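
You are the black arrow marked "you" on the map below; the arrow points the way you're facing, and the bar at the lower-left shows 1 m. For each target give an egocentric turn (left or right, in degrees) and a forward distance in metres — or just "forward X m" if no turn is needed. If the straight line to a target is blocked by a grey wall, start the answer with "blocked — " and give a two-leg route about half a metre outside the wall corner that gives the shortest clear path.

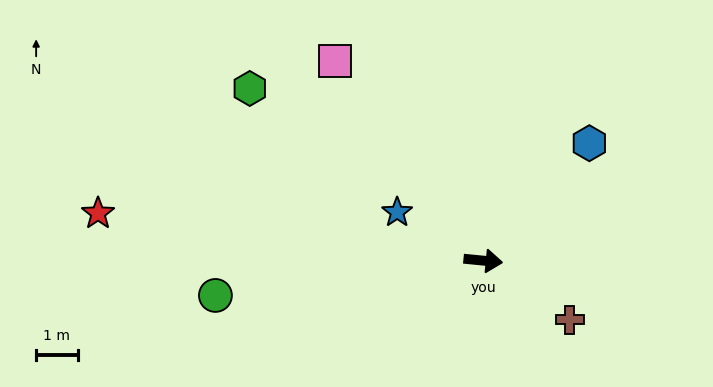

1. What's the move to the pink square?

turn left 132°, forward 6.0 m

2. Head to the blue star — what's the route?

turn left 156°, forward 2.4 m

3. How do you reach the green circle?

turn right 167°, forward 6.5 m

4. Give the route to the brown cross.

turn right 29°, forward 2.5 m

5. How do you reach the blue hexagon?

turn left 53°, forward 3.8 m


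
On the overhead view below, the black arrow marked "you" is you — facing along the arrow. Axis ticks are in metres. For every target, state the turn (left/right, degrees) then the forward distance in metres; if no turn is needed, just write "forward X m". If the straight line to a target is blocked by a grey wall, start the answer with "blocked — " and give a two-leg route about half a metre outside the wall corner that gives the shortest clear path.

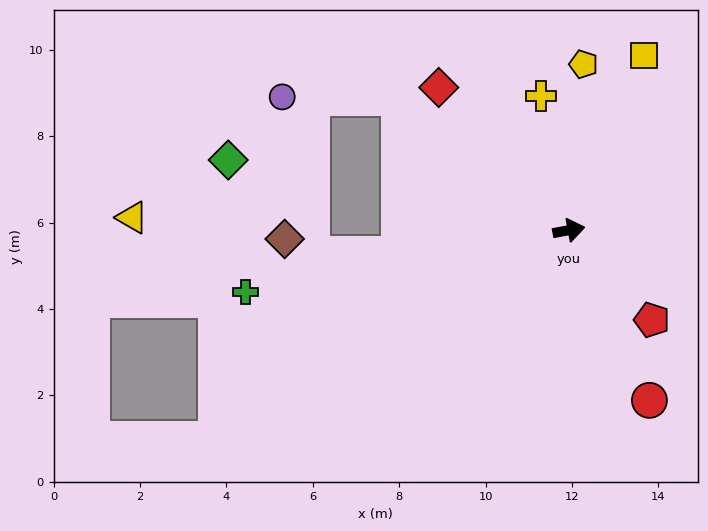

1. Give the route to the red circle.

turn right 75°, forward 4.4 m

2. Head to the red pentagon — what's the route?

turn right 58°, forward 2.8 m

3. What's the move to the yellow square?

turn left 56°, forward 4.4 m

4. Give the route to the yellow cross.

turn left 91°, forward 3.2 m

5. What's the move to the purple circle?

blocked — turn left 131°, forward 5.0 m, then turn left 38°, forward 2.7 m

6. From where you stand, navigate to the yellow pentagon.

turn left 74°, forward 3.9 m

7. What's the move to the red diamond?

turn left 122°, forward 4.5 m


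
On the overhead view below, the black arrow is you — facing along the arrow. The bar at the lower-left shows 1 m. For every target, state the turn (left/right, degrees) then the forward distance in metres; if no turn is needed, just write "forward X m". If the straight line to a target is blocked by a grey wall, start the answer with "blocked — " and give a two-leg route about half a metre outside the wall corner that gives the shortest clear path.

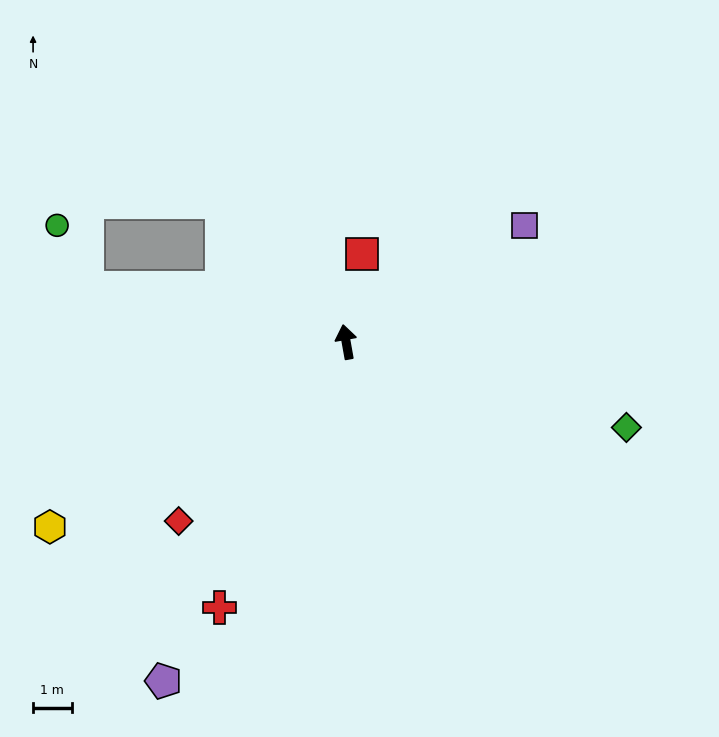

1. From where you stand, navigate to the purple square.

turn right 67°, forward 5.5 m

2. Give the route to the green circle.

blocked — turn left 68°, forward 6.9 m, then turn right 52°, forward 1.8 m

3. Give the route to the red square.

turn right 20°, forward 2.3 m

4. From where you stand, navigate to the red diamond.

turn left 127°, forward 6.4 m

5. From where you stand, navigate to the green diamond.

turn right 117°, forward 7.6 m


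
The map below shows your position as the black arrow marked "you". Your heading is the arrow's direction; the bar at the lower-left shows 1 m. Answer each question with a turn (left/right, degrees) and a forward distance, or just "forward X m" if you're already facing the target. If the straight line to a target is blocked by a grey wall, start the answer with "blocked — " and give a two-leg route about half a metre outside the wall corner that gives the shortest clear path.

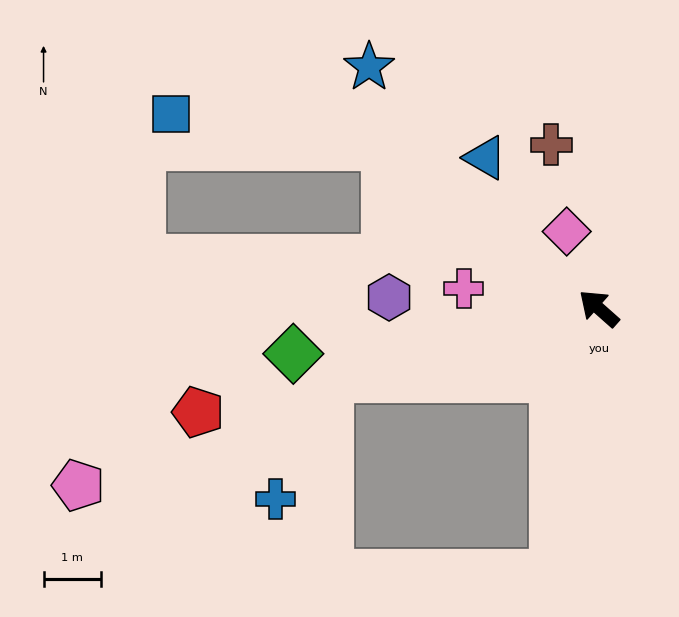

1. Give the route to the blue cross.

blocked — turn left 56°, forward 4.8 m, then turn left 52°, forward 2.3 m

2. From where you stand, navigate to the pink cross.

turn left 33°, forward 2.4 m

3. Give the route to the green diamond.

turn left 50°, forward 5.4 m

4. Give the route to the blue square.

blocked — turn left 4°, forward 4.7 m, then turn left 29°, forward 3.8 m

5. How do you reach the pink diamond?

turn right 26°, forward 1.4 m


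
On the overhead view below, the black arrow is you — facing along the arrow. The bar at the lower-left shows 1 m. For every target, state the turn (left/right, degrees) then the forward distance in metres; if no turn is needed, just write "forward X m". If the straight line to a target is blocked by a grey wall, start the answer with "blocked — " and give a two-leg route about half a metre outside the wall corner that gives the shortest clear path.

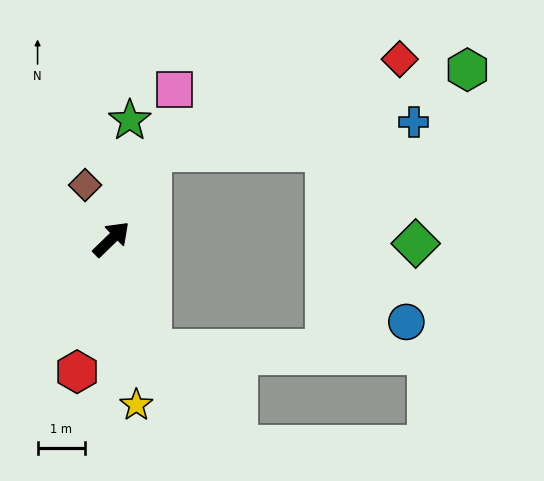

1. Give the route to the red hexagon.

turn right 149°, forward 2.9 m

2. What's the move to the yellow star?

turn right 126°, forward 3.6 m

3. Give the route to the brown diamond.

turn left 72°, forward 1.3 m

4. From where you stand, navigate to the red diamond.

blocked — turn left 21°, forward 2.0 m, then turn right 45°, forward 5.6 m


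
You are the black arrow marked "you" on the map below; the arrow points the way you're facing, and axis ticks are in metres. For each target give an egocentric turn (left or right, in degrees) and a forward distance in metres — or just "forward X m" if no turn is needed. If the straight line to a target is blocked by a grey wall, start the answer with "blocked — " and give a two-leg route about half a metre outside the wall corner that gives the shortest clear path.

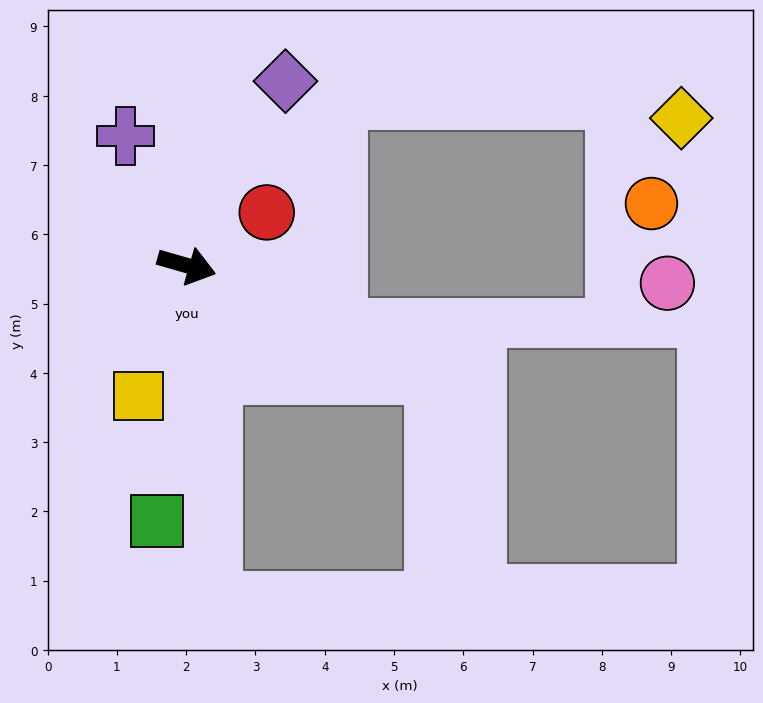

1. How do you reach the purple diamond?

turn left 78°, forward 3.0 m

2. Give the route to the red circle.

turn left 50°, forward 1.4 m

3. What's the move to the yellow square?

turn right 94°, forward 2.0 m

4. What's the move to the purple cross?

turn left 131°, forward 2.1 m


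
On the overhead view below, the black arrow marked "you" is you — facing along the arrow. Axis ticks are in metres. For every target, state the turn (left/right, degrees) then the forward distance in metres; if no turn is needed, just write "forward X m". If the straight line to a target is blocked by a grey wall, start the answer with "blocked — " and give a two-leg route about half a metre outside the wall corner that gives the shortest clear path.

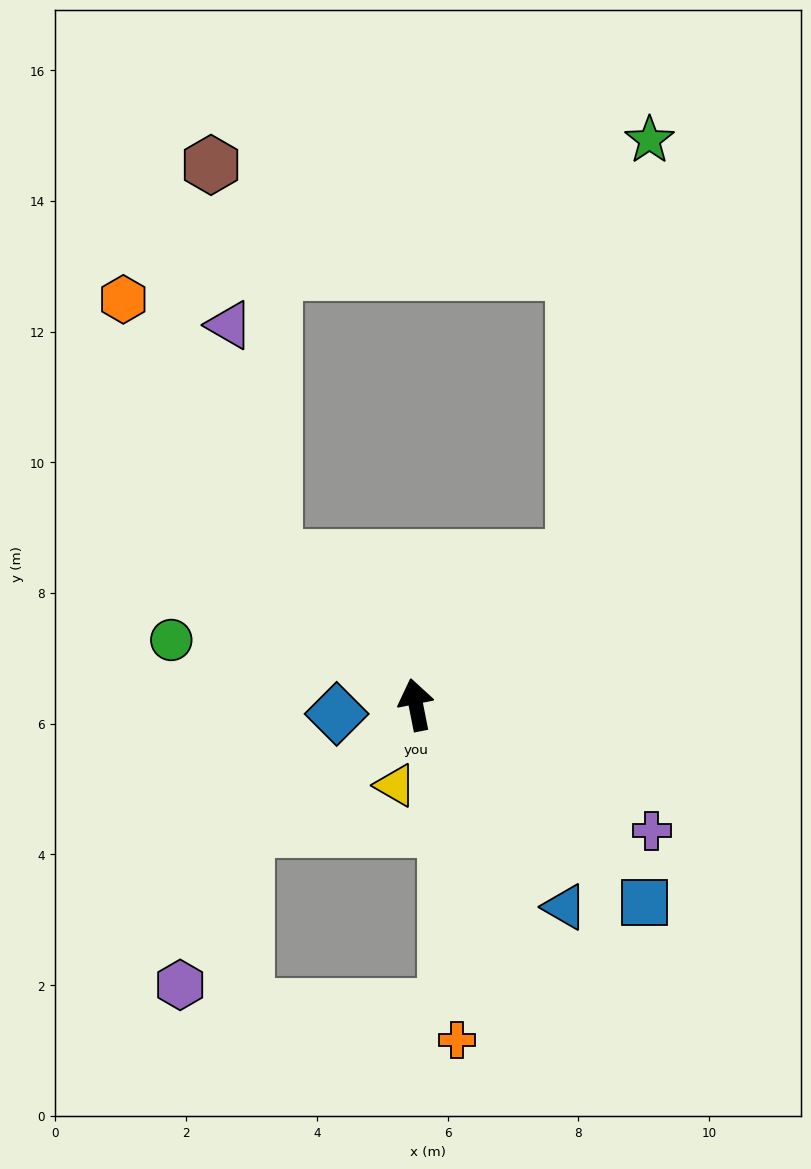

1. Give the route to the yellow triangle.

turn left 155°, forward 1.3 m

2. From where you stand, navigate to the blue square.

turn right 142°, forward 4.6 m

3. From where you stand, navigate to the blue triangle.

turn right 155°, forward 3.8 m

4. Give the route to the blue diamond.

turn left 85°, forward 1.2 m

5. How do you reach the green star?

blocked — turn right 58°, forward 3.3 m, then turn left 37°, forward 6.5 m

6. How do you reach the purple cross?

turn right 129°, forward 4.1 m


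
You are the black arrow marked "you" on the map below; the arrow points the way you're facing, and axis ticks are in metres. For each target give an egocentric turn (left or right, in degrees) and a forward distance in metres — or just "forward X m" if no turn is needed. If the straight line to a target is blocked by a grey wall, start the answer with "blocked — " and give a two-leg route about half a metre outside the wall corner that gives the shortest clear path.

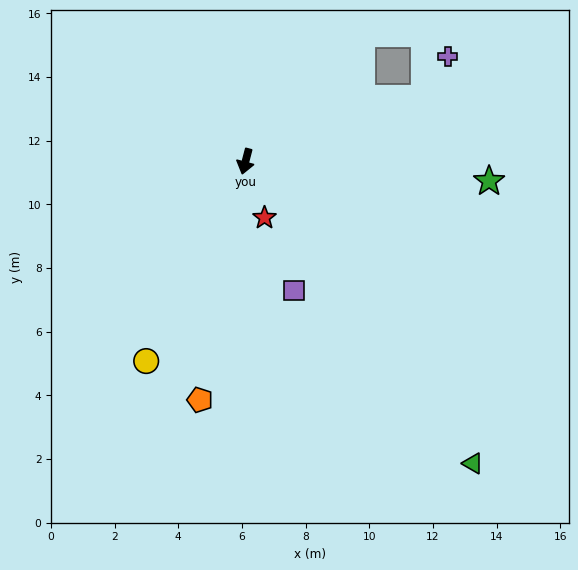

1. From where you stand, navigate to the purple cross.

blocked — turn left 124°, forward 6.0 m, then turn left 42°, forward 1.5 m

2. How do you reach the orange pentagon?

turn left 4°, forward 7.6 m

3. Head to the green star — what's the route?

turn left 100°, forward 7.7 m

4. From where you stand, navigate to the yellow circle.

turn right 12°, forward 7.0 m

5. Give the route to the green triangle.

turn left 52°, forward 11.9 m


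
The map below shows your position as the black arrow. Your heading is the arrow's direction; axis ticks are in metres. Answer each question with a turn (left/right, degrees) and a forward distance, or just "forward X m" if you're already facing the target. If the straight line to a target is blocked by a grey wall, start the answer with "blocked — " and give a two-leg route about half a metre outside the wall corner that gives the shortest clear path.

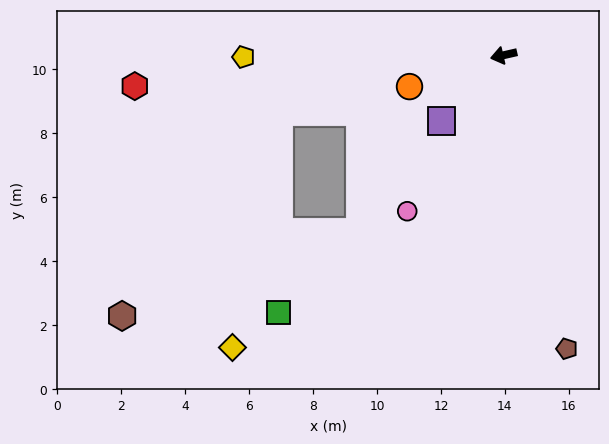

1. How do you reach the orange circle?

turn left 6°, forward 3.1 m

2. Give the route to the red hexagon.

turn right 8°, forward 11.6 m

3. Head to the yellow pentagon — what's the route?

turn right 12°, forward 8.1 m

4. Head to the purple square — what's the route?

turn left 34°, forward 2.8 m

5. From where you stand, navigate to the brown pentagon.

turn left 89°, forward 9.4 m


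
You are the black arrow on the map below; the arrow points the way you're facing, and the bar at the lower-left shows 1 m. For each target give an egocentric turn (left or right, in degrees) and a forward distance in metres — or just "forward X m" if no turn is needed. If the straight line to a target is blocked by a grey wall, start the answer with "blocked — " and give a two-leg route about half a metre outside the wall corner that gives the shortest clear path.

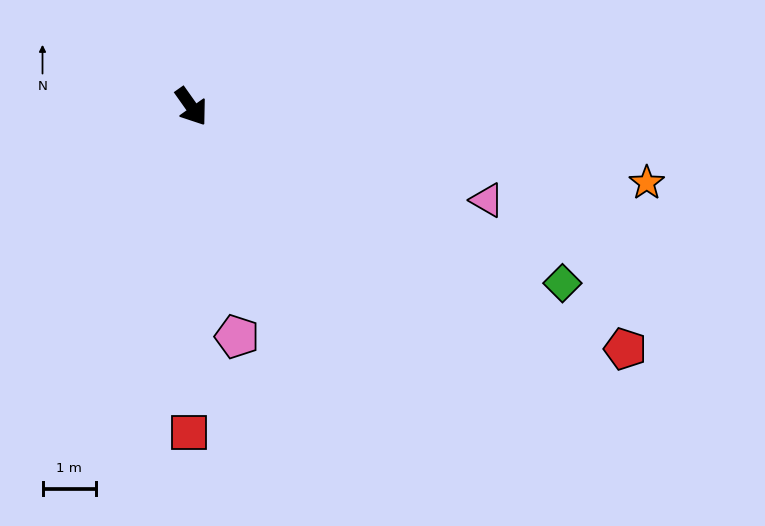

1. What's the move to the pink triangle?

turn left 37°, forward 5.8 m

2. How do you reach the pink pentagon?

turn right 24°, forward 4.4 m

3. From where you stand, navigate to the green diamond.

turn left 29°, forward 7.7 m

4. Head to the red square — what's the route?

turn right 36°, forward 6.1 m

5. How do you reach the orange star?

turn left 45°, forward 8.7 m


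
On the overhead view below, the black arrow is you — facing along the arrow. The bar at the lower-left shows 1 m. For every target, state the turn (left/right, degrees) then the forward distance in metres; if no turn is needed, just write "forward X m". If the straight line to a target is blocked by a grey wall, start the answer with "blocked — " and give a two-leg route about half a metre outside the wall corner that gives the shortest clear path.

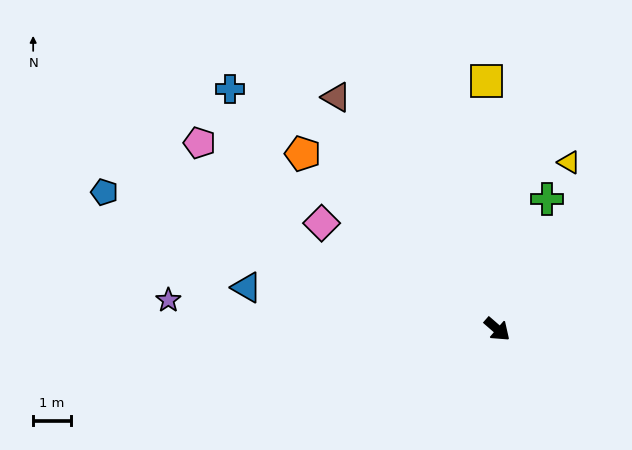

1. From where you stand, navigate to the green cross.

turn left 110°, forward 3.7 m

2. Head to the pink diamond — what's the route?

turn right 170°, forward 5.4 m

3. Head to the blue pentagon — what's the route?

turn right 158°, forward 11.0 m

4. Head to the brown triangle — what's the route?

turn left 166°, forward 7.5 m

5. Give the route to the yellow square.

turn left 133°, forward 6.6 m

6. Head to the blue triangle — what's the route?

turn right 149°, forward 6.7 m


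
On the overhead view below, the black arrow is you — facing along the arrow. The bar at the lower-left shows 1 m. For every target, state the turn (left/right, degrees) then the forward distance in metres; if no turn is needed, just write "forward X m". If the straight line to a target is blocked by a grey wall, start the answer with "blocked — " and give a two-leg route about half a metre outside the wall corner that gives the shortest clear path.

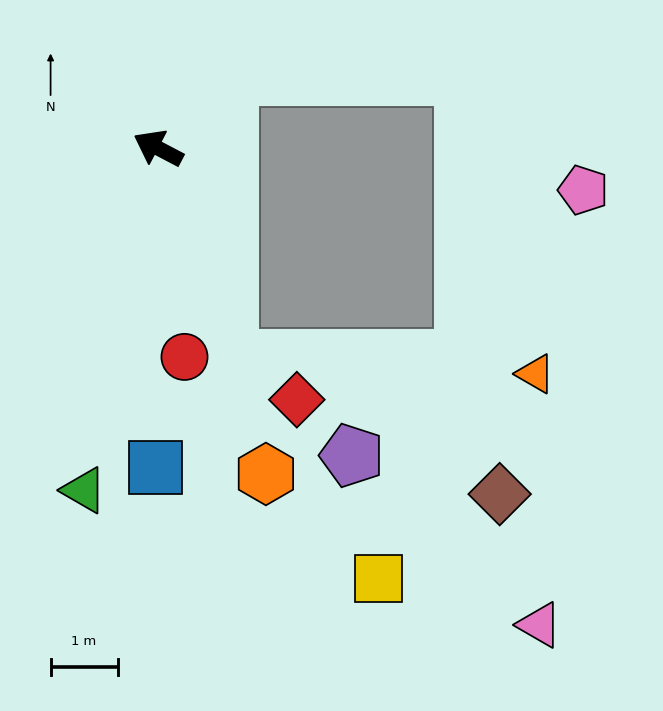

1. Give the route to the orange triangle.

blocked — turn left 137°, forward 3.3 m, then turn left 68°, forward 4.6 m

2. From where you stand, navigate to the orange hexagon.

turn left 136°, forward 5.1 m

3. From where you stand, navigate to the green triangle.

turn left 105°, forward 5.2 m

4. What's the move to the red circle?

turn left 125°, forward 3.1 m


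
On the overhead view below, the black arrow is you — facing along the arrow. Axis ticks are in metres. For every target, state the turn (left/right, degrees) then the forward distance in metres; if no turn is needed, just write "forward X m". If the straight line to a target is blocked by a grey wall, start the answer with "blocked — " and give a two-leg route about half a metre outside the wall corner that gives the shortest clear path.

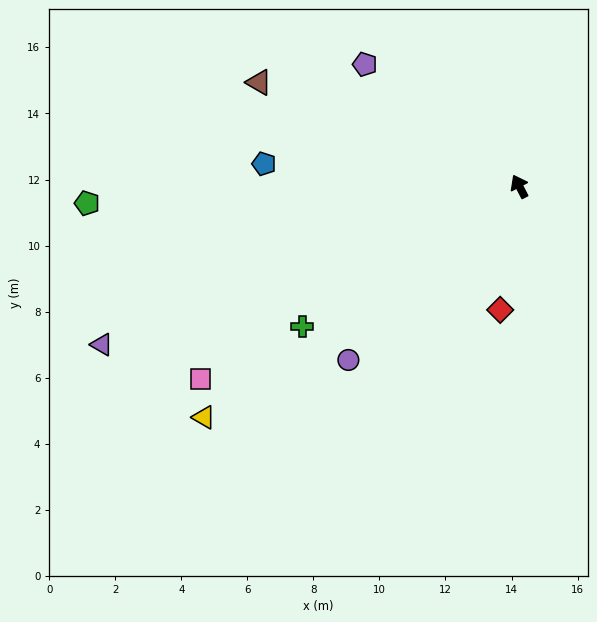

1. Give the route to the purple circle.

turn left 108°, forward 7.4 m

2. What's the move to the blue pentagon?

turn left 58°, forward 7.8 m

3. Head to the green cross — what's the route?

turn left 95°, forward 7.8 m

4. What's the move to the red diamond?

turn left 144°, forward 3.8 m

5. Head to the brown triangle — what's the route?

turn left 41°, forward 8.5 m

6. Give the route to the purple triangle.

turn left 83°, forward 13.5 m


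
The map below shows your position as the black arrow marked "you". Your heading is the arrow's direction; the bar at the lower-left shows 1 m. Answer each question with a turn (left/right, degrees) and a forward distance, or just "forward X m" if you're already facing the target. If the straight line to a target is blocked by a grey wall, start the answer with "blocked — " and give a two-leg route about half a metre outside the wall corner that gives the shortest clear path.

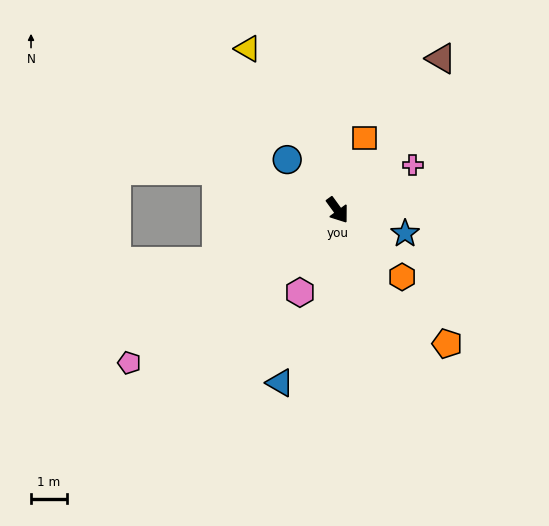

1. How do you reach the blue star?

turn left 35°, forward 2.0 m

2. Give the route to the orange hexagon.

turn left 8°, forward 2.6 m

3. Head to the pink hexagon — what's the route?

turn right 61°, forward 2.5 m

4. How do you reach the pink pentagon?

turn right 90°, forward 7.2 m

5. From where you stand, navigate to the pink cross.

turn left 85°, forward 2.5 m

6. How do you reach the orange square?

turn left 123°, forward 2.2 m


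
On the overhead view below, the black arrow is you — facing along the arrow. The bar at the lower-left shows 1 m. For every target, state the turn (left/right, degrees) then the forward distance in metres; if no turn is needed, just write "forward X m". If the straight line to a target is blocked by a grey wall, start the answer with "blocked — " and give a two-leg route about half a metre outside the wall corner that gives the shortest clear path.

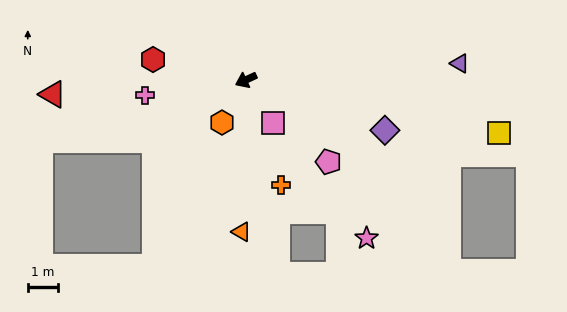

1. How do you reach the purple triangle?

turn left 159°, forward 7.1 m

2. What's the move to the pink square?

turn left 97°, forward 1.7 m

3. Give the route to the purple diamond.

turn left 135°, forward 4.9 m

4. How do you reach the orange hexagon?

turn left 36°, forward 1.6 m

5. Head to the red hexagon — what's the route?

turn right 37°, forward 3.2 m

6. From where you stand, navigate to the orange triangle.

turn left 63°, forward 5.1 m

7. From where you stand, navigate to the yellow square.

turn left 143°, forward 8.6 m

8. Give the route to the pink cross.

turn right 16°, forward 3.4 m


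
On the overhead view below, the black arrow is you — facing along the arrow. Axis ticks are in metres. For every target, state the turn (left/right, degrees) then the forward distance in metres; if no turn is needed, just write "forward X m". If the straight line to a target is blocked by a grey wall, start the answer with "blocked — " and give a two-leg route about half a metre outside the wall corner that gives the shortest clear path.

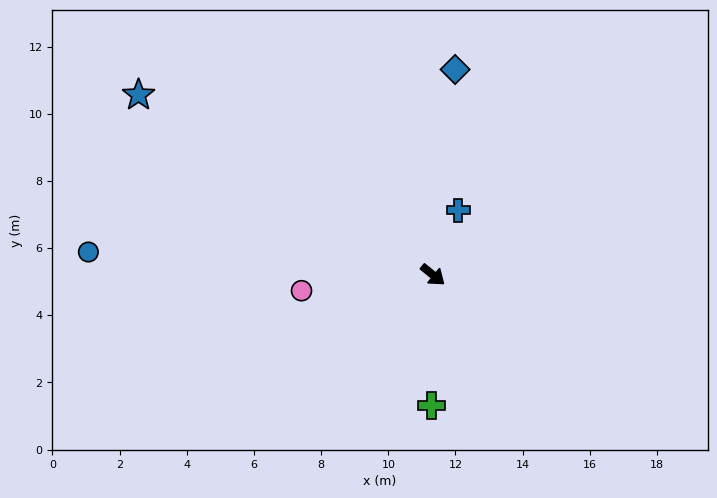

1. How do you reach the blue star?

turn right 172°, forward 10.3 m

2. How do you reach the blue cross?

turn left 108°, forward 2.1 m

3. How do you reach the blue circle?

turn right 144°, forward 10.3 m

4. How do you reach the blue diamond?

turn left 123°, forward 6.2 m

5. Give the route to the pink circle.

turn right 134°, forward 3.9 m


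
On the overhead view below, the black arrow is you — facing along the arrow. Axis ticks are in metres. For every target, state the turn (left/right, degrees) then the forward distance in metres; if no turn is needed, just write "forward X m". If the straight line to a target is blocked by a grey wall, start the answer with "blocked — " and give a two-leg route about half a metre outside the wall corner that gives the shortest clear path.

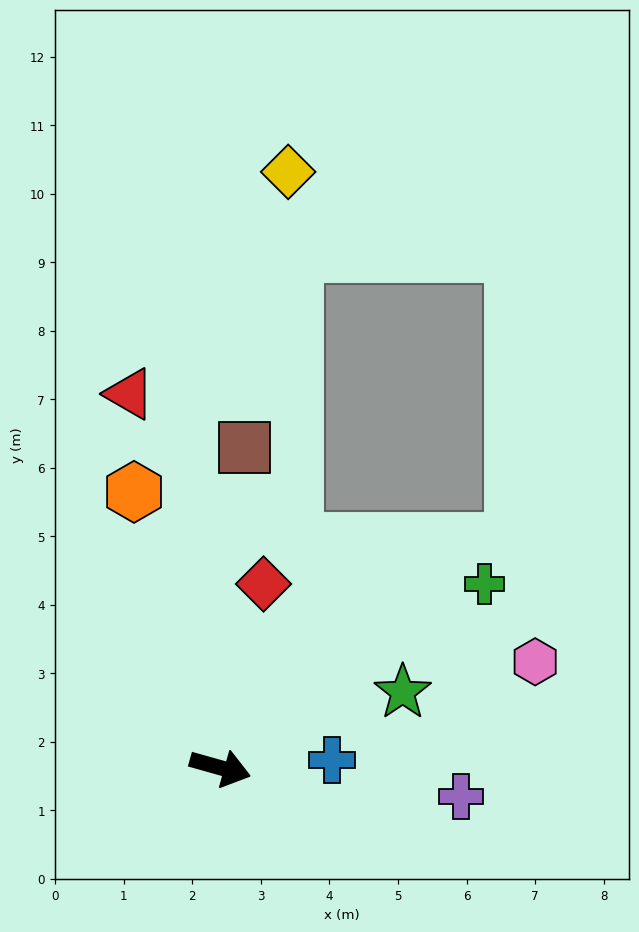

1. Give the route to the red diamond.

turn left 92°, forward 2.8 m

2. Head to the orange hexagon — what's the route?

turn left 123°, forward 4.2 m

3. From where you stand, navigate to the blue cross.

turn left 20°, forward 1.6 m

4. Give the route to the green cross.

turn left 51°, forward 4.7 m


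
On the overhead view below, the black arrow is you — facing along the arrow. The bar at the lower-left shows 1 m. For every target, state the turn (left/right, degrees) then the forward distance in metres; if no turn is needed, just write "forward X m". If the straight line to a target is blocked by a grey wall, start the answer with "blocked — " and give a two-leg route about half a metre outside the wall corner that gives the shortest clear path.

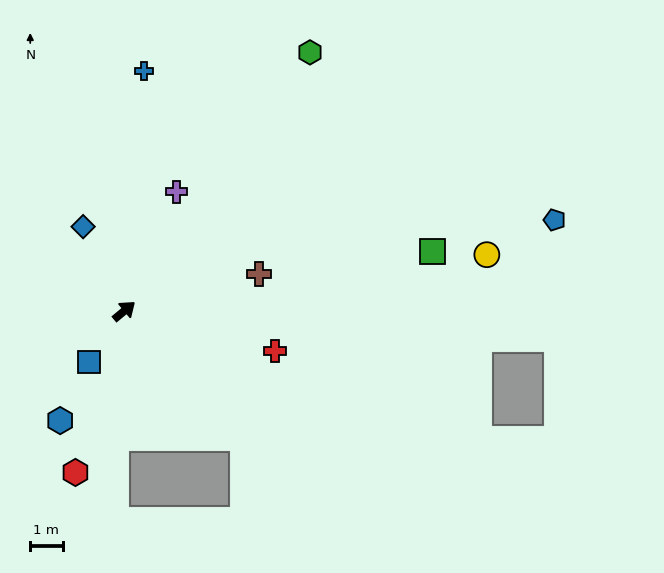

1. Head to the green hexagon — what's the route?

turn left 14°, forward 9.8 m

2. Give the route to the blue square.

turn right 164°, forward 1.9 m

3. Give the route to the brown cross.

turn right 24°, forward 4.3 m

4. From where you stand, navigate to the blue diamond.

turn left 76°, forward 2.9 m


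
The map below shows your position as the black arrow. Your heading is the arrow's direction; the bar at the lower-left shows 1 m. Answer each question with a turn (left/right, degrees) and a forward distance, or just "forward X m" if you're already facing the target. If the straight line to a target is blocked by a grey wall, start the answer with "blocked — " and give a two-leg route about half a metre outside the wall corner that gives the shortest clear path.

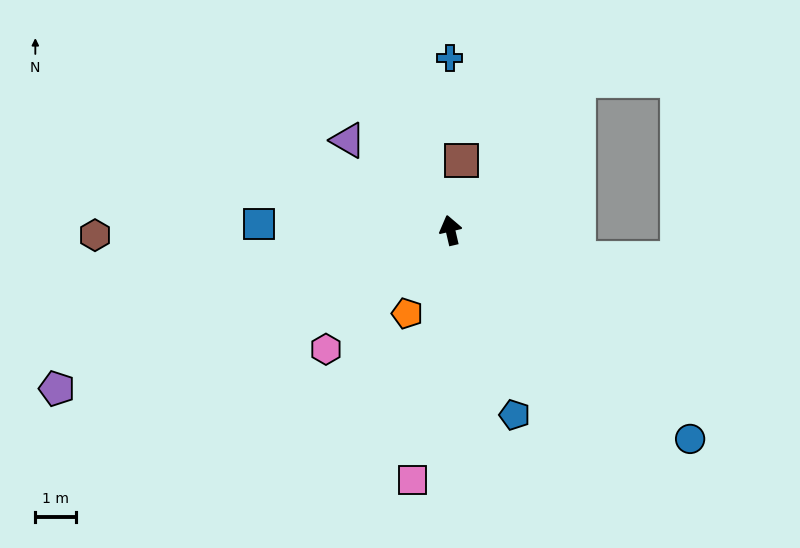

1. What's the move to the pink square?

turn left 158°, forward 6.3 m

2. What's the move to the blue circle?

turn right 144°, forward 7.9 m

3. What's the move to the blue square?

turn left 75°, forward 4.8 m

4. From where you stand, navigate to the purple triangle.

turn left 36°, forward 3.4 m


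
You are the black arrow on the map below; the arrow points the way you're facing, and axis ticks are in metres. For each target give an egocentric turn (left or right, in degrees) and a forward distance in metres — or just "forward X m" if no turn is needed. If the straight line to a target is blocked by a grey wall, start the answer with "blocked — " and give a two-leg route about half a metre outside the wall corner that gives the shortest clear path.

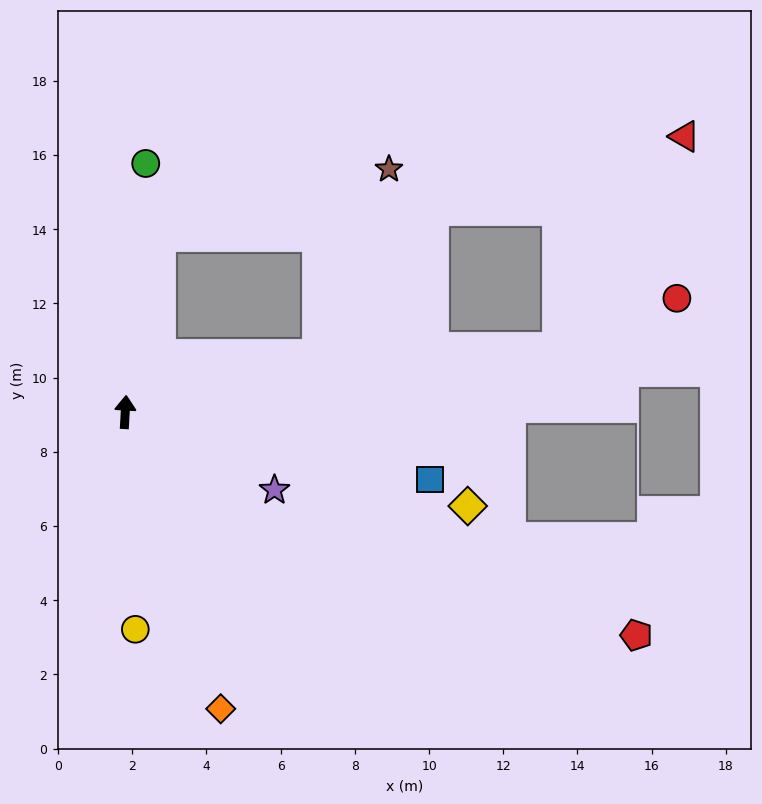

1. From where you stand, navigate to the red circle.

blocked — turn right 78°, forward 11.8 m, then turn left 14°, forward 3.5 m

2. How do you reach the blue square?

turn right 99°, forward 8.4 m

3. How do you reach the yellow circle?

turn right 174°, forward 5.9 m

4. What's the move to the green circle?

forward 6.7 m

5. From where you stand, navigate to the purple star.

turn right 114°, forward 4.5 m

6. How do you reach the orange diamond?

turn right 159°, forward 8.4 m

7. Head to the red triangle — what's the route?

blocked — turn right 8°, forward 4.8 m, then turn right 68°, forward 14.4 m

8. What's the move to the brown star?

blocked — turn right 70°, forward 5.4 m, then turn left 52°, forward 5.4 m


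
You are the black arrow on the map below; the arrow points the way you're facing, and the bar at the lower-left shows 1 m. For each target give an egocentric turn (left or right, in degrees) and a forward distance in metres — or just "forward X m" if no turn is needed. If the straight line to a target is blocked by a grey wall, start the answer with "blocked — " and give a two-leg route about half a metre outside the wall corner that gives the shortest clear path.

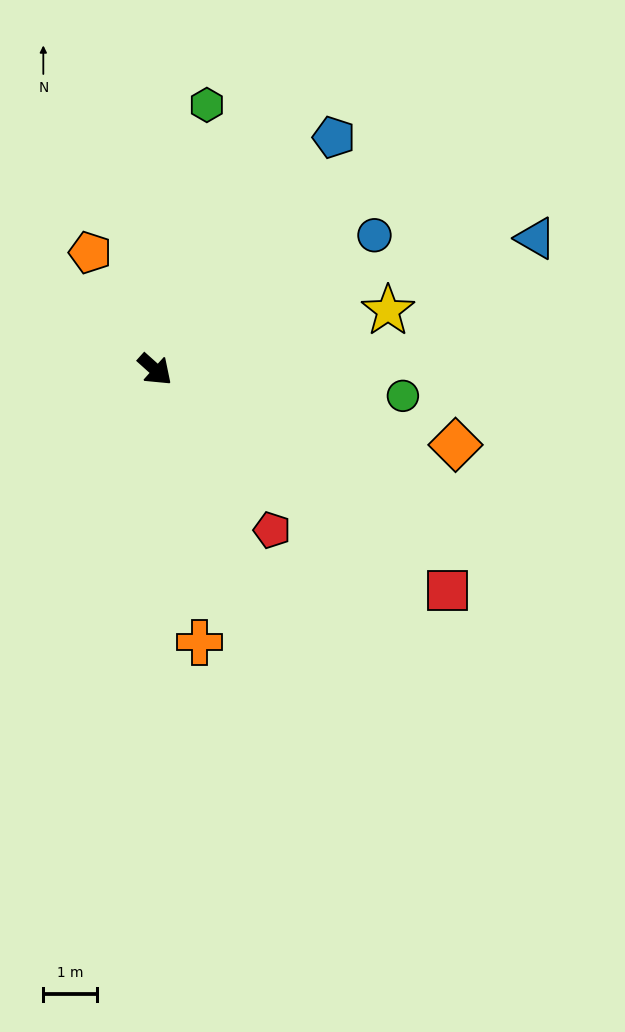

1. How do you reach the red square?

turn left 5°, forward 6.8 m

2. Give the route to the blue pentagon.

turn left 94°, forward 5.4 m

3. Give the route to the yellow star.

turn left 56°, forward 4.4 m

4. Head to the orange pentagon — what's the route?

turn left 161°, forward 2.5 m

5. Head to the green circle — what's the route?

turn left 36°, forward 4.6 m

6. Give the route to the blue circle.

turn left 73°, forward 4.8 m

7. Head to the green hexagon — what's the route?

turn left 121°, forward 5.0 m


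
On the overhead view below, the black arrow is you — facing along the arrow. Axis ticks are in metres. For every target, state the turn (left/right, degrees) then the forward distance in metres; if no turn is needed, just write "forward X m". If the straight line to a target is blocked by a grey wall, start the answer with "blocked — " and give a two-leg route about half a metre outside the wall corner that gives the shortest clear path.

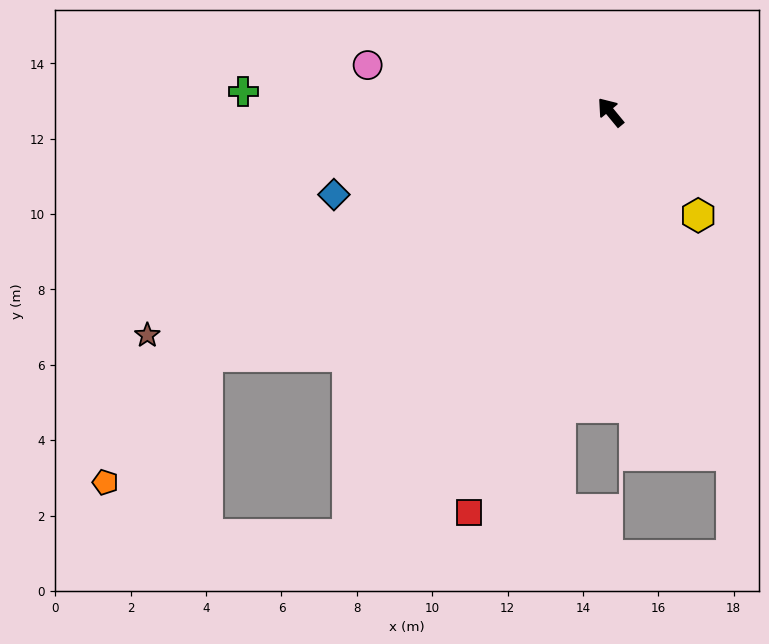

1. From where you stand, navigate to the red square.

turn left 121°, forward 11.3 m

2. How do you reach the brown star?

turn left 76°, forward 13.6 m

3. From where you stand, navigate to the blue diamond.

turn left 67°, forward 7.7 m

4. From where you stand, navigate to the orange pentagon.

blocked — turn left 82°, forward 12.5 m, then turn left 20°, forward 4.3 m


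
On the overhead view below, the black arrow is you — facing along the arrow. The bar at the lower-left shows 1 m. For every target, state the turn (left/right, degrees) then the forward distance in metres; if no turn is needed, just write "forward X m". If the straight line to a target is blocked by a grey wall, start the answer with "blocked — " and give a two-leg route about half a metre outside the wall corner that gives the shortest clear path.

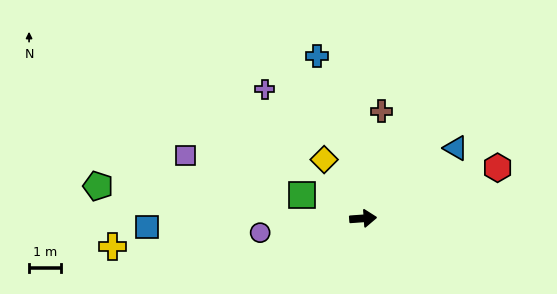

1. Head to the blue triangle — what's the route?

turn left 33°, forward 3.7 m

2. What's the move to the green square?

turn left 155°, forward 2.1 m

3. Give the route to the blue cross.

turn left 102°, forward 5.3 m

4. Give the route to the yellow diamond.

turn left 120°, forward 2.2 m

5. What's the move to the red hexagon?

turn left 17°, forward 4.5 m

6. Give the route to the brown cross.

turn left 76°, forward 3.4 m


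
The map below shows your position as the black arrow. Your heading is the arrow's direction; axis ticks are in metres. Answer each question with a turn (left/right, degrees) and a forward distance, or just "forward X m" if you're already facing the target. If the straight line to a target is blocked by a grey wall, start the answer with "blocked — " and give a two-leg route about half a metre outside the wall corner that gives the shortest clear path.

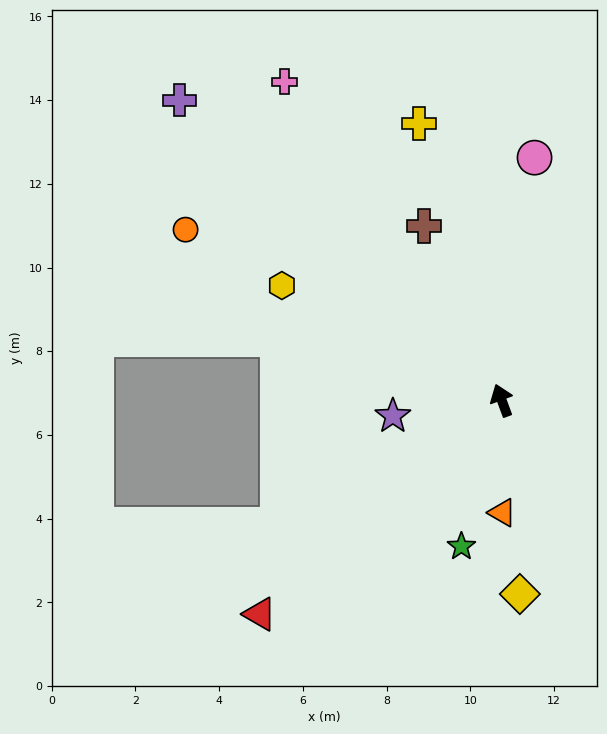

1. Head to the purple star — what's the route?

turn left 78°, forward 2.6 m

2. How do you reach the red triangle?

turn left 111°, forward 7.7 m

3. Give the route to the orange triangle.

turn left 160°, forward 2.7 m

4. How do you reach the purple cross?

turn left 27°, forward 10.5 m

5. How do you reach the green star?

turn left 144°, forward 3.6 m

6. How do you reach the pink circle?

turn right 28°, forward 5.9 m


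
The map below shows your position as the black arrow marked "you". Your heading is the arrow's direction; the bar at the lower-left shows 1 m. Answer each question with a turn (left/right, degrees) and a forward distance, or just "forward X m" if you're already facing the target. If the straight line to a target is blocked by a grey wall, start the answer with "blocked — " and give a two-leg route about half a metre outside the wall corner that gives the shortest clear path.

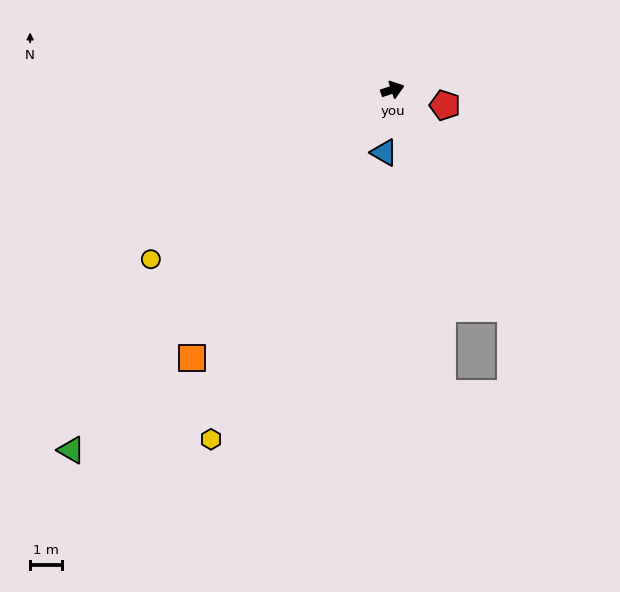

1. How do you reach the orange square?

turn right 145°, forward 10.4 m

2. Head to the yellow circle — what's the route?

turn right 163°, forward 9.1 m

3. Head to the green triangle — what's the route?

turn right 150°, forward 15.0 m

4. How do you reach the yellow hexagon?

turn right 136°, forward 12.2 m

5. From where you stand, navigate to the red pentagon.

turn right 35°, forward 1.7 m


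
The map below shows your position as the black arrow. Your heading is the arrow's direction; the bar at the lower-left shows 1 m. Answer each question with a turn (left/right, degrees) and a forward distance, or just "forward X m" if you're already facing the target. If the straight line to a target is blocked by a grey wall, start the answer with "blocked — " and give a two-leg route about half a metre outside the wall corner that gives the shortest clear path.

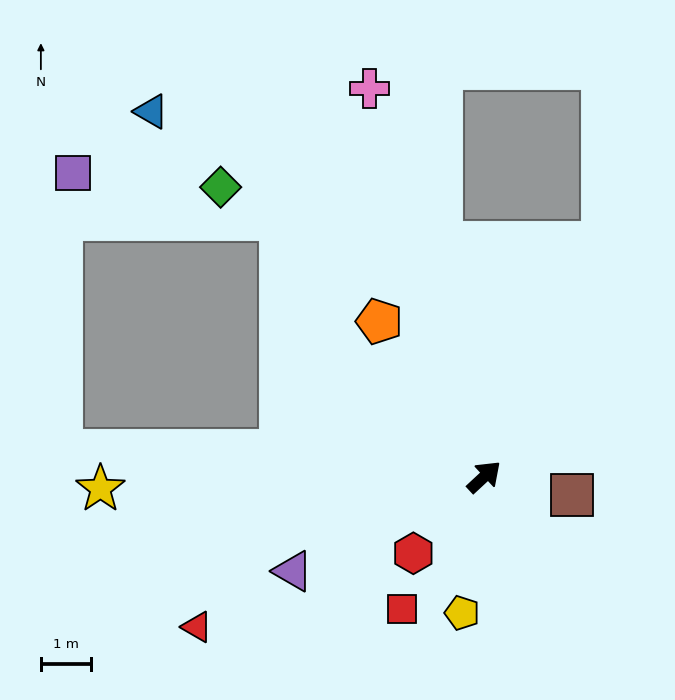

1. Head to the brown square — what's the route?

turn right 55°, forward 1.8 m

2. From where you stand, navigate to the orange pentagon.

turn left 81°, forward 3.7 m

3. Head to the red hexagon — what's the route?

turn right 176°, forward 2.1 m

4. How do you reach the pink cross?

turn left 64°, forward 8.1 m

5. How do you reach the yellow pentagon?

turn right 142°, forward 2.7 m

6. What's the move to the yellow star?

turn left 139°, forward 7.7 m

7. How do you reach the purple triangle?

turn left 163°, forward 4.2 m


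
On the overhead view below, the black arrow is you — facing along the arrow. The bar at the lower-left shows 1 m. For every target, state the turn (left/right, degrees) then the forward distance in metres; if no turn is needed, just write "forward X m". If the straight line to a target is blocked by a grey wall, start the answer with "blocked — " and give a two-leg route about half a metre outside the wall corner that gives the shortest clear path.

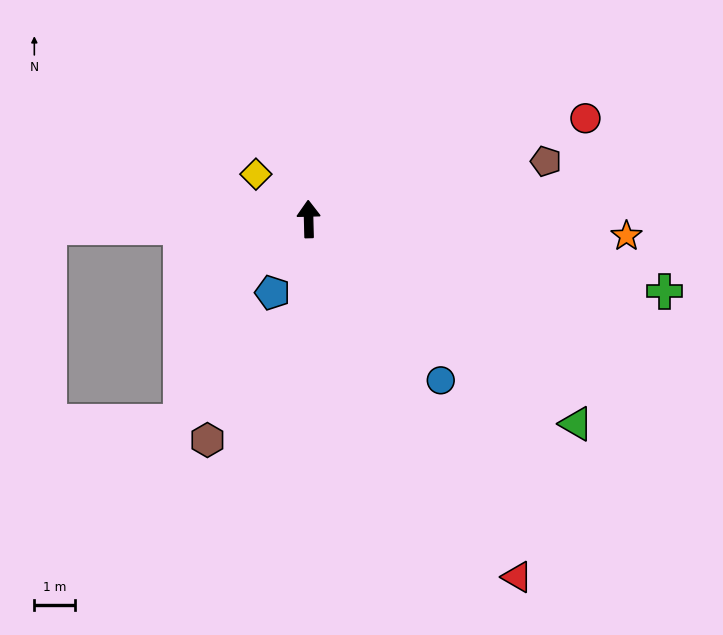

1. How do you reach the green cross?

turn right 103°, forward 8.9 m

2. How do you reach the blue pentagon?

turn left 152°, forward 2.0 m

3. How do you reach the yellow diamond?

turn left 48°, forward 1.7 m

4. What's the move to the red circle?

turn right 71°, forward 7.2 m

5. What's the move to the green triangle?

turn right 129°, forward 8.2 m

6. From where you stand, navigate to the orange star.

turn right 94°, forward 7.8 m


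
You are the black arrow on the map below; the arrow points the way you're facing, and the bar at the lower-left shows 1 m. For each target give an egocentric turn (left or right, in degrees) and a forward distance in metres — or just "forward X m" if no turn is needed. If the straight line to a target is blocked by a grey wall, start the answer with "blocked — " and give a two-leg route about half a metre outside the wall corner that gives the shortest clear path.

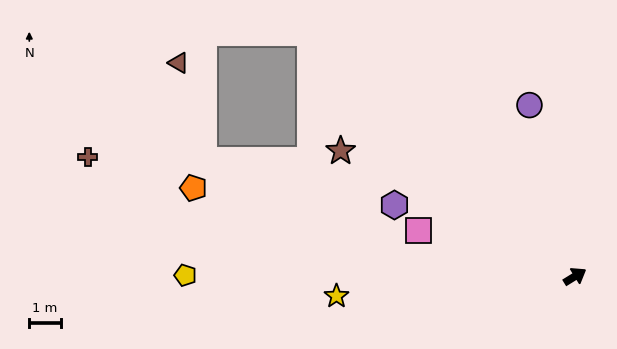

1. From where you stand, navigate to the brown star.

turn left 120°, forward 8.5 m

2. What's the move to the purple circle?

turn left 73°, forward 5.7 m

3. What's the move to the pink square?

turn left 132°, forward 5.2 m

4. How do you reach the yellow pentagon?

turn left 148°, forward 12.4 m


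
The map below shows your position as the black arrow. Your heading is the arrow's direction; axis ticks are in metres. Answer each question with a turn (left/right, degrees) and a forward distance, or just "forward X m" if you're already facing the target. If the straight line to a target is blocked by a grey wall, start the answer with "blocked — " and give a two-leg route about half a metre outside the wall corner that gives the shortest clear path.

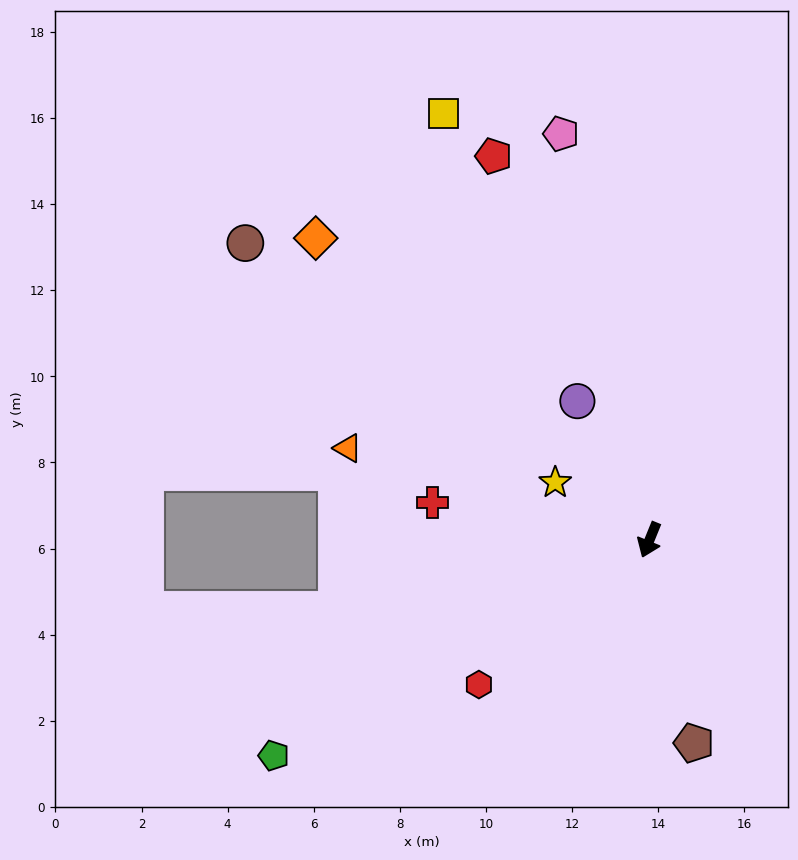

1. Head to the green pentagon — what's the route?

turn right 38°, forward 10.1 m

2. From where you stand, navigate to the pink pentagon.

turn right 146°, forward 9.7 m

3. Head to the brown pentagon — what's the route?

turn left 34°, forward 4.8 m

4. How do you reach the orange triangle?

turn right 85°, forward 7.3 m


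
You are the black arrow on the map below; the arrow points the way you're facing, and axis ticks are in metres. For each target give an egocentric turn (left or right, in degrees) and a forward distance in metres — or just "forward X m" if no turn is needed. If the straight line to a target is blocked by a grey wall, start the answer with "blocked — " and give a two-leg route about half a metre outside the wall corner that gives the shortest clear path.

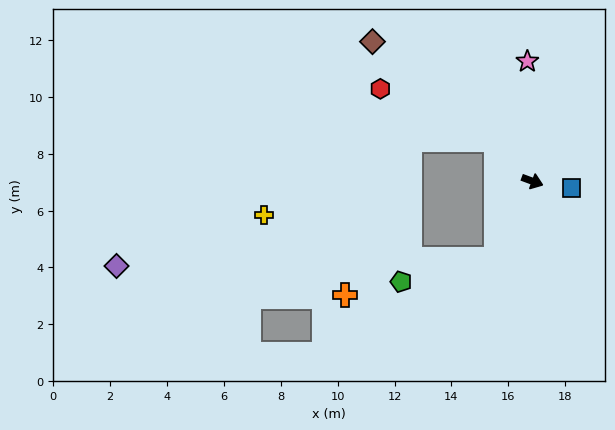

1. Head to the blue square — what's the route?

turn left 11°, forward 1.4 m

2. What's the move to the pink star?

turn left 113°, forward 4.2 m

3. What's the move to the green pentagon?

blocked — turn right 95°, forward 3.0 m, then turn right 51°, forward 3.4 m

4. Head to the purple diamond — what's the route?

blocked — turn right 95°, forward 3.0 m, then turn right 64°, forward 13.3 m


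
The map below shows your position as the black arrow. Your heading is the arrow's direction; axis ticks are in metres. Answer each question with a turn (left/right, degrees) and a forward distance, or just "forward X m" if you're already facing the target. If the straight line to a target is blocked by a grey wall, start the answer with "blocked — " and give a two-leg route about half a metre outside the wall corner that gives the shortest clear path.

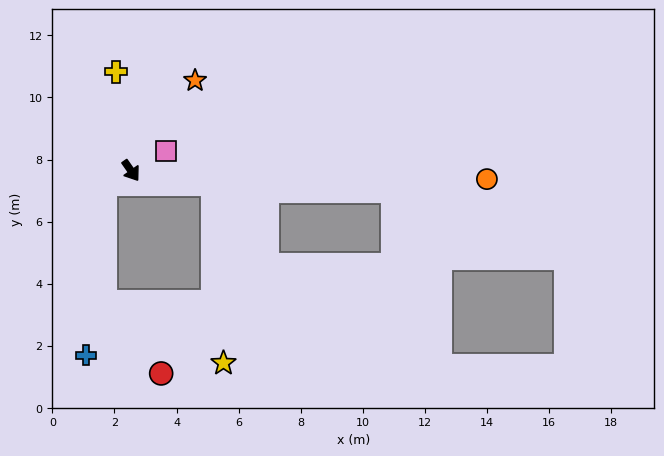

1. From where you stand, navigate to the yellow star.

blocked — turn left 47°, forward 2.7 m, then turn right 79°, forward 5.8 m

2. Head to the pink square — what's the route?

turn left 84°, forward 1.3 m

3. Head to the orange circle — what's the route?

turn left 54°, forward 11.5 m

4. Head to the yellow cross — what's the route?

turn left 154°, forward 3.2 m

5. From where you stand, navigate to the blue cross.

blocked — turn right 101°, forward 1.0 m, then turn left 60°, forward 5.6 m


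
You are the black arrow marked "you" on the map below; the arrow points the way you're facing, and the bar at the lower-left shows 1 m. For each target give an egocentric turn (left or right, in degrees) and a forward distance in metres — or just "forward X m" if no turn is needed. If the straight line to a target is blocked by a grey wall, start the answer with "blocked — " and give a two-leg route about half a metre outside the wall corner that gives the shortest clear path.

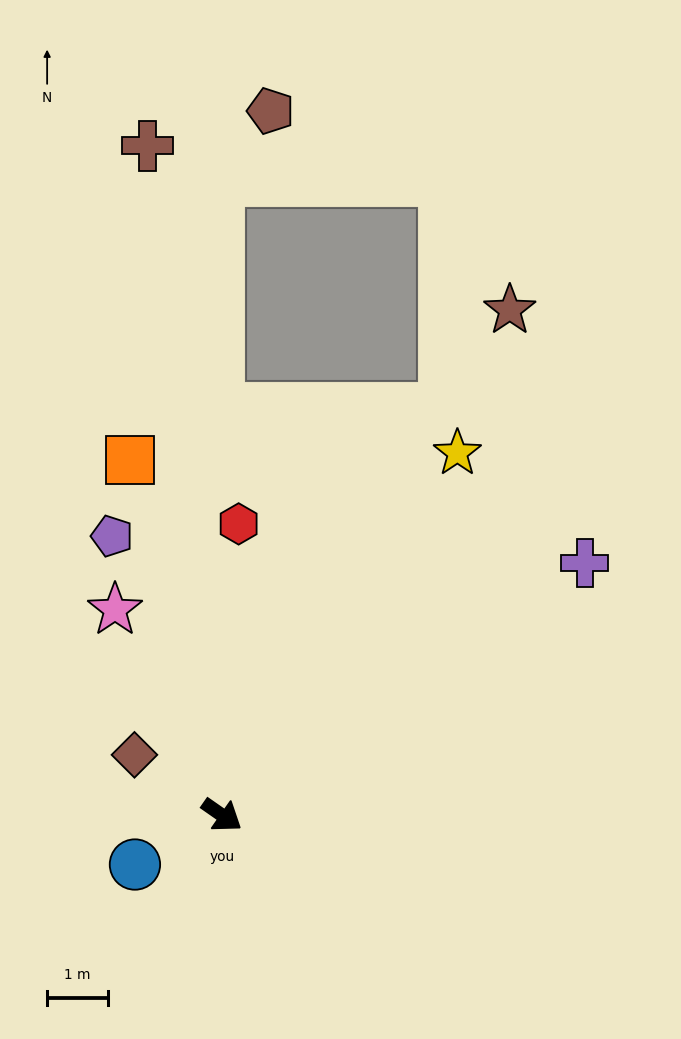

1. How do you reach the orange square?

turn left 139°, forward 6.1 m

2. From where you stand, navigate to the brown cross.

turn left 131°, forward 11.1 m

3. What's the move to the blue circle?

turn right 116°, forward 1.7 m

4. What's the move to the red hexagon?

turn left 122°, forward 4.8 m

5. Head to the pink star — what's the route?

turn left 152°, forward 3.8 m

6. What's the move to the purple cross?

turn left 70°, forward 7.3 m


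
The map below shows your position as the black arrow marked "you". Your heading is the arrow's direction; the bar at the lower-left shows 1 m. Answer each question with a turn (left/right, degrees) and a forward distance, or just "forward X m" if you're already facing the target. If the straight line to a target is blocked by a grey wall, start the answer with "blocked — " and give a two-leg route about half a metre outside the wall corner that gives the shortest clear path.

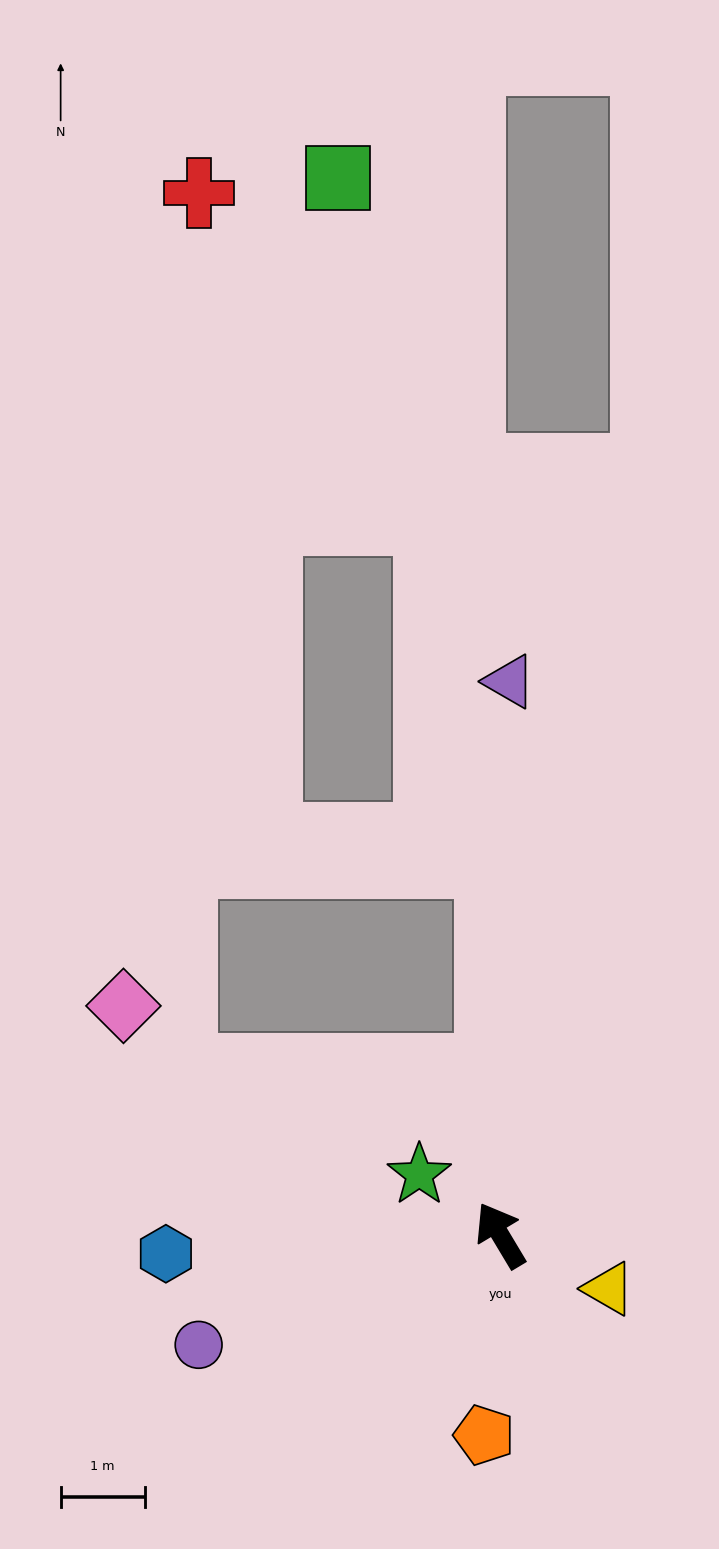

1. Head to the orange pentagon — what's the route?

turn left 144°, forward 2.4 m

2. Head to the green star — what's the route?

turn left 22°, forward 1.2 m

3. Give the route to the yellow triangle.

turn right 147°, forward 1.4 m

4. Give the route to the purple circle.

turn left 79°, forward 3.8 m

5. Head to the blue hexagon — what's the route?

turn left 62°, forward 4.0 m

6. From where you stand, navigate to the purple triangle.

turn right 32°, forward 6.6 m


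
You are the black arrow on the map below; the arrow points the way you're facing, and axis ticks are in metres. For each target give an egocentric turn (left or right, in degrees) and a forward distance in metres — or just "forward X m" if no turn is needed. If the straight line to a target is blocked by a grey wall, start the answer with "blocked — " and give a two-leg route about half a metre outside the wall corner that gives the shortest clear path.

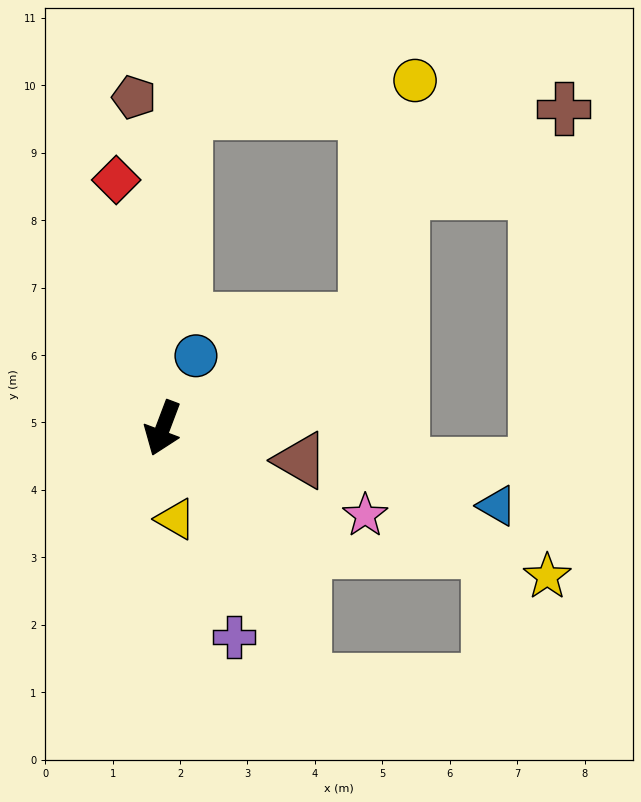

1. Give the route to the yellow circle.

blocked — turn left 138°, forward 3.4 m, then turn left 51°, forward 3.6 m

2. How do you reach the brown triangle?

turn left 98°, forward 2.1 m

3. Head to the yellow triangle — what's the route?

turn left 29°, forward 1.4 m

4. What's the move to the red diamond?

turn right 149°, forward 3.7 m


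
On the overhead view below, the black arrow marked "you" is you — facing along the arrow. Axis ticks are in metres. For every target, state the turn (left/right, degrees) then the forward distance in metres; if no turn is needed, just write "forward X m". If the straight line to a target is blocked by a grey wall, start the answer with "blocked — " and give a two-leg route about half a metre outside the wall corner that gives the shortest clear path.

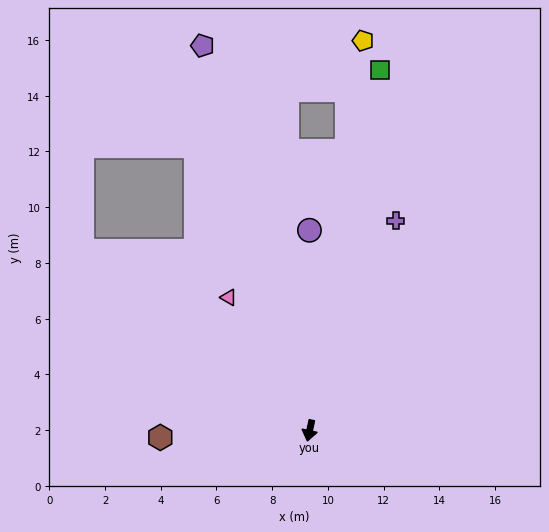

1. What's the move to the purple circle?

turn right 168°, forward 7.2 m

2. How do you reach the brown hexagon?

turn right 75°, forward 5.4 m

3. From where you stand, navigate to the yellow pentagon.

turn right 176°, forward 14.1 m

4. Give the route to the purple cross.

turn left 170°, forward 8.1 m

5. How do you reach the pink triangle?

turn right 137°, forward 5.6 m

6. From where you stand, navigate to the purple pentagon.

turn right 152°, forward 14.3 m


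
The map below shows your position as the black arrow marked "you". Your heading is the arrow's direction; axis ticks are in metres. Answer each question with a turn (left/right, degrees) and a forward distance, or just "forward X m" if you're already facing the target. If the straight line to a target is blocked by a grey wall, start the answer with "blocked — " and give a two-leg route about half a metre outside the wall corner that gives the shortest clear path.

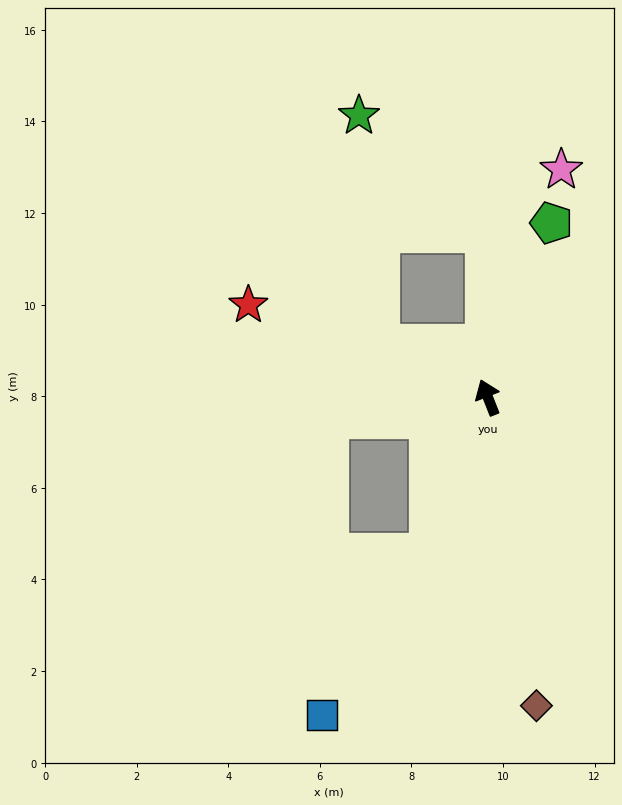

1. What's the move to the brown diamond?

turn left 167°, forward 6.8 m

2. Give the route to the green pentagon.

turn right 42°, forward 4.1 m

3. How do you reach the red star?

turn left 47°, forward 5.6 m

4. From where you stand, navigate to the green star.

blocked — turn right 20°, forward 3.6 m, then turn left 45°, forward 3.8 m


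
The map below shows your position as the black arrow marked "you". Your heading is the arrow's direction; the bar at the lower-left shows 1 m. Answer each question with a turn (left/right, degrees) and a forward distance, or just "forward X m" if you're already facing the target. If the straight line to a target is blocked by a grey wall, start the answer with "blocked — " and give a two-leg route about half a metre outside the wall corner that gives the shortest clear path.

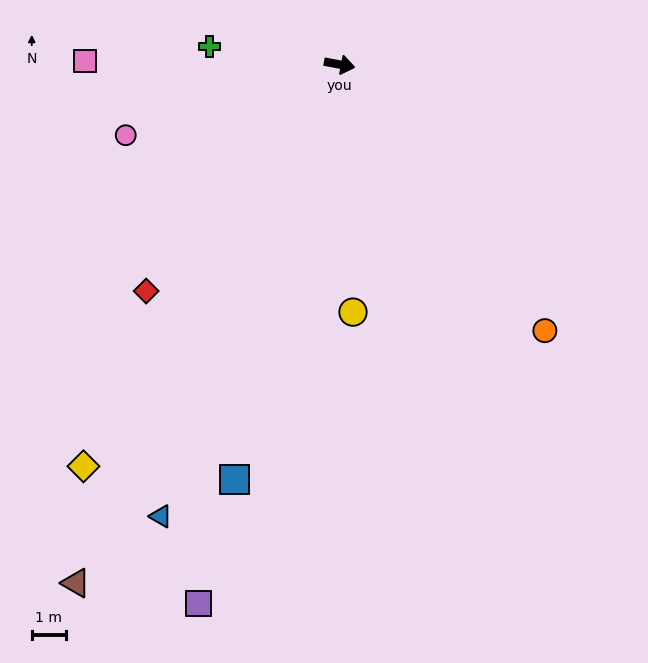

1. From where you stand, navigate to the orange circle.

turn right 42°, forward 9.8 m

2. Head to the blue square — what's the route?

turn right 94°, forward 12.5 m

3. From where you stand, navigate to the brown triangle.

turn right 106°, forward 17.0 m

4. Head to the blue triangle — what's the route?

turn right 101°, forward 14.2 m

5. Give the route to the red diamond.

turn right 120°, forward 8.7 m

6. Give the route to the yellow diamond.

turn right 112°, forward 13.9 m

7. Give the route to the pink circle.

turn right 151°, forward 6.6 m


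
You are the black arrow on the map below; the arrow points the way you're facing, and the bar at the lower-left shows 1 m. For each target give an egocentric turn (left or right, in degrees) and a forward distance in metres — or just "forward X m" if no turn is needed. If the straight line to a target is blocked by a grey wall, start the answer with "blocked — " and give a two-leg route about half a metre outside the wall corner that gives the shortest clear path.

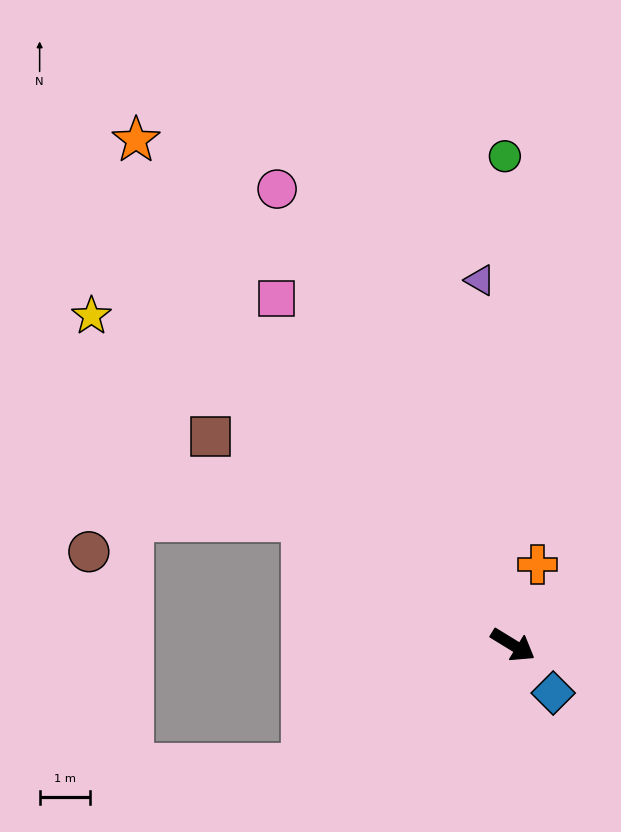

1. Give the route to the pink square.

turn left 156°, forward 8.3 m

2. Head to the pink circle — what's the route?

turn left 149°, forward 10.1 m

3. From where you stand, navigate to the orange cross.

turn left 105°, forward 1.7 m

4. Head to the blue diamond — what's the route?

turn right 19°, forward 1.2 m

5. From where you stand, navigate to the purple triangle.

turn left 127°, forward 7.2 m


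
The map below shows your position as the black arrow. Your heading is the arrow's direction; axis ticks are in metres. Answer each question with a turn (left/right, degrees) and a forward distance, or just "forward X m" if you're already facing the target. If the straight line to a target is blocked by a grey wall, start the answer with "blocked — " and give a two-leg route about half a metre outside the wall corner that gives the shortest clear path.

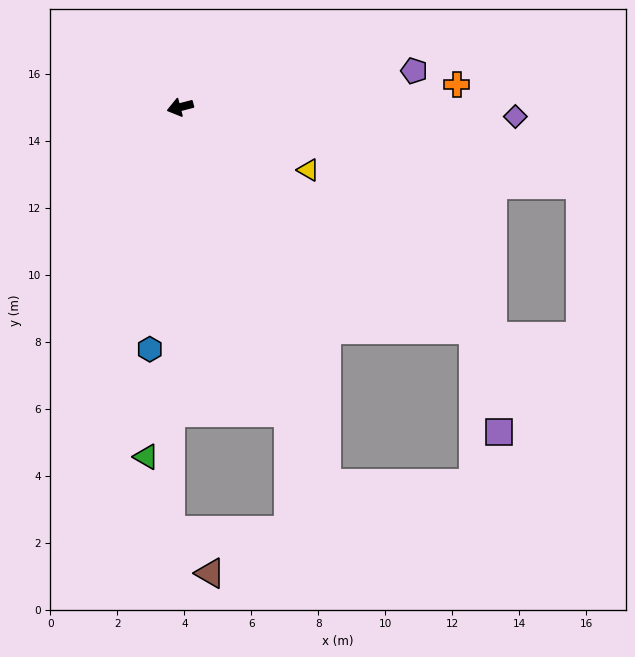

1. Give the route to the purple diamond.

turn left 164°, forward 10.0 m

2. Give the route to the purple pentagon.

turn left 174°, forward 7.1 m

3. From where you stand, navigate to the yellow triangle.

turn left 139°, forward 4.3 m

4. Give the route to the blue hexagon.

turn left 68°, forward 7.3 m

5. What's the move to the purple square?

blocked — turn left 128°, forward 11.0 m, then turn right 39°, forward 3.1 m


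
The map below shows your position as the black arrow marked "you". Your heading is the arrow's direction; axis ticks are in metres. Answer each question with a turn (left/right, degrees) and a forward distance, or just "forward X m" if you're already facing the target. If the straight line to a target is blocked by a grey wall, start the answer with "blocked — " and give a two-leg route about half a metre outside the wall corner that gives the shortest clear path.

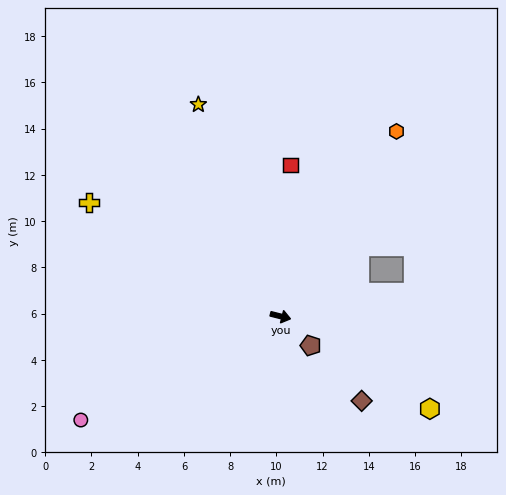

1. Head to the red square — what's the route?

turn left 100°, forward 6.6 m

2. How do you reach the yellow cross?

turn left 164°, forward 9.6 m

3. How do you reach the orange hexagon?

turn left 72°, forward 9.4 m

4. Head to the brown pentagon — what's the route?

turn right 30°, forward 1.8 m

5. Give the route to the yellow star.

turn left 125°, forward 9.8 m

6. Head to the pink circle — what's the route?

turn right 138°, forward 9.7 m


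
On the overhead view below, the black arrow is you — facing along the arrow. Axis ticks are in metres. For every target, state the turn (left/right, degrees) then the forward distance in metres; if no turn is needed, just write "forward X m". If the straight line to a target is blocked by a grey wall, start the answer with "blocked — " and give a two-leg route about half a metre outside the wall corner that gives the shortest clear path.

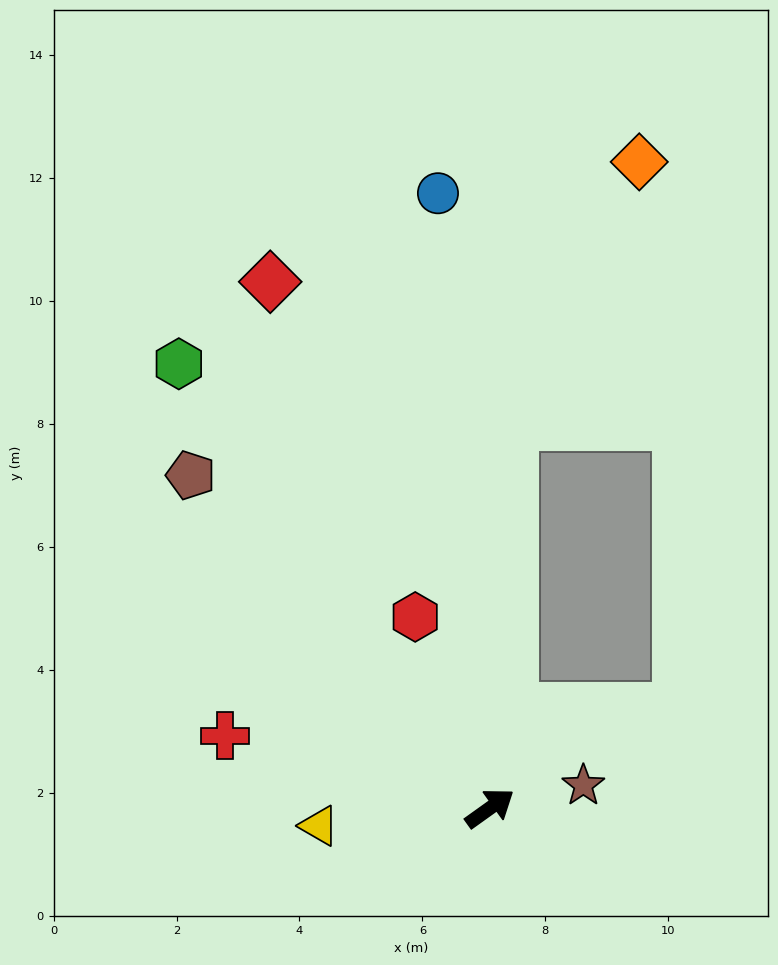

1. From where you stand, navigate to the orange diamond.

blocked — turn left 51°, forward 6.3 m, then turn right 22°, forward 4.7 m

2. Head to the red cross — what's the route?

turn left 129°, forward 4.5 m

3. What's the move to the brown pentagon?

turn left 96°, forward 7.3 m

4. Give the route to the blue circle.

turn left 59°, forward 10.0 m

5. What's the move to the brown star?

turn right 22°, forward 1.6 m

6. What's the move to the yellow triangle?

turn left 150°, forward 2.8 m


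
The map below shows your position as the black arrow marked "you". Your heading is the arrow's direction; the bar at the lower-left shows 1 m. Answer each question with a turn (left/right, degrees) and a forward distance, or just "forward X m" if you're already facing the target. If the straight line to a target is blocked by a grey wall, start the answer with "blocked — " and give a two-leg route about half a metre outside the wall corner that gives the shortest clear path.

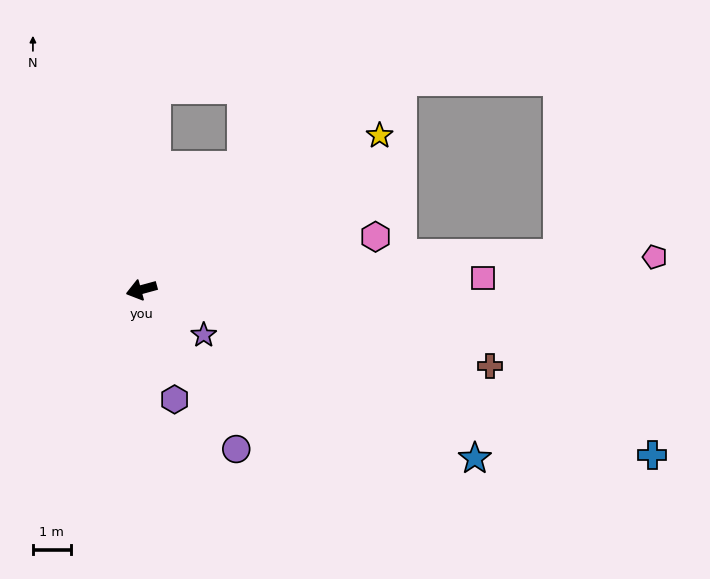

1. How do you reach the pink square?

turn left 167°, forward 9.1 m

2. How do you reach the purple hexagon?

turn left 92°, forward 3.0 m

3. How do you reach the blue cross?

turn left 147°, forward 14.3 m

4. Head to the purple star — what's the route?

turn left 129°, forward 2.0 m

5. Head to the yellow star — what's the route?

turn right 162°, forward 7.5 m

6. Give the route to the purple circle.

turn left 105°, forward 4.9 m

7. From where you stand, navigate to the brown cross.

turn left 152°, forward 9.5 m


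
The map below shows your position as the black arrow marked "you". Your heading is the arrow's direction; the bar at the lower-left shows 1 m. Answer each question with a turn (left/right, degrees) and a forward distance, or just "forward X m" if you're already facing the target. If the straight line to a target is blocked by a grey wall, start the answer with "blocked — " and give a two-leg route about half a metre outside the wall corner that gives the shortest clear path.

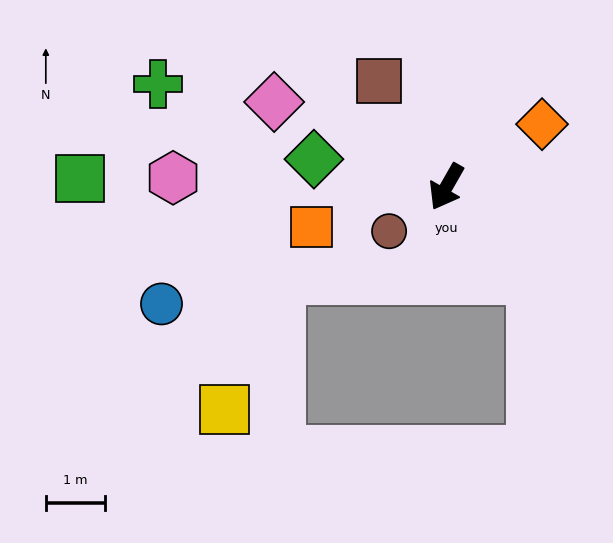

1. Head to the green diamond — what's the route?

turn right 72°, forward 2.3 m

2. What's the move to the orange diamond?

turn left 153°, forward 1.9 m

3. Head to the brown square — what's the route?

turn right 118°, forward 2.1 m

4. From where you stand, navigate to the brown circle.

turn right 23°, forward 1.2 m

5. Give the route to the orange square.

turn right 44°, forward 2.4 m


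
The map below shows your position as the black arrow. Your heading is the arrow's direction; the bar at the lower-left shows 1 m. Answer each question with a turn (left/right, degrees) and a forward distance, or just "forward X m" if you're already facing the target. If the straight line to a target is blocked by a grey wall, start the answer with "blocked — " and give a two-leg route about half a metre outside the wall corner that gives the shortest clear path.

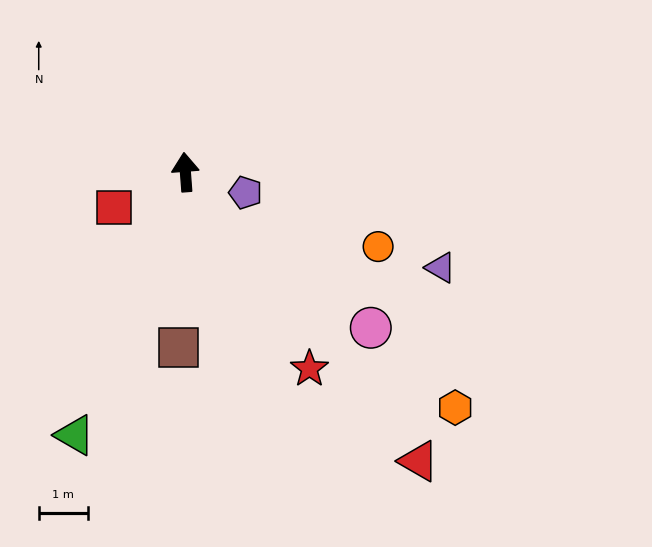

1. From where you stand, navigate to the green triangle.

turn left 153°, forward 5.8 m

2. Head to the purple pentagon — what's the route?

turn right 113°, forward 1.3 m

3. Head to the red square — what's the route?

turn left 112°, forward 1.6 m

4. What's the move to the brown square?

turn left 173°, forward 3.6 m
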